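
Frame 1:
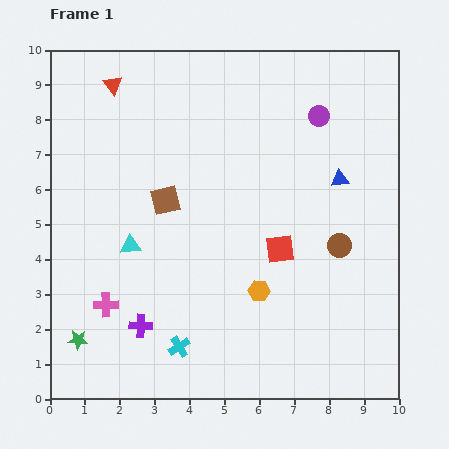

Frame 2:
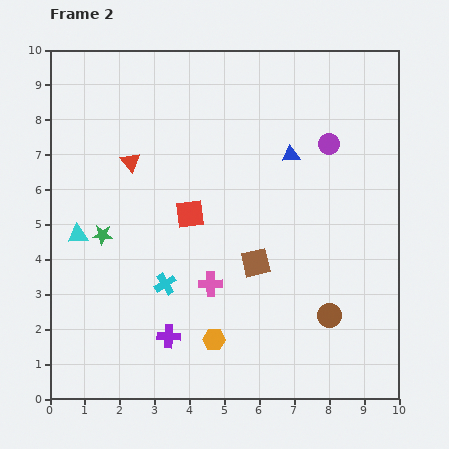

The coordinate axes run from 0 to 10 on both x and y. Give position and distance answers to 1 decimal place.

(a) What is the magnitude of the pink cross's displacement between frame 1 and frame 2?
3.1

The pink cross moved from (1.6, 2.7) to (4.6, 3.3), a distance of √(3.0² + 0.6²) ≈ 3.1.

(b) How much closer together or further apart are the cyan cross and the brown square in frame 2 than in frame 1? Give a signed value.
-1.5

Distance in frame 1: 4.2. Distance in frame 2: 2.7.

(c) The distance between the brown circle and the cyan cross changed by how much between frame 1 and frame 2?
-0.6

Distance in frame 1: 5.4. Distance in frame 2: 4.8.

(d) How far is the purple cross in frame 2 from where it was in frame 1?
0.9

The purple cross moved from (2.6, 2.1) to (3.4, 1.8), a distance of √(0.8² + 0.3²) ≈ 0.9.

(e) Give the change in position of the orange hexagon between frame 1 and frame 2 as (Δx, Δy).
(-1.3, -1.4)

The orange hexagon was at (6.0, 3.1) in frame 1 and (4.7, 1.7) in frame 2.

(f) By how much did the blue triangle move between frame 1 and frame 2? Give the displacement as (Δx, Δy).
(-1.4, 0.7)

The blue triangle was at (8.3, 6.3) in frame 1 and (6.9, 7.0) in frame 2.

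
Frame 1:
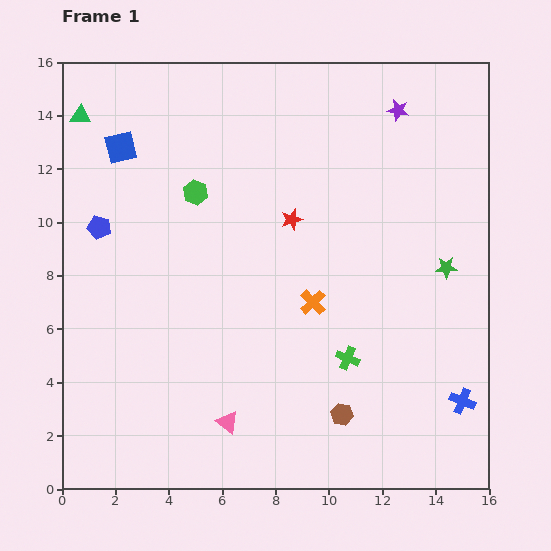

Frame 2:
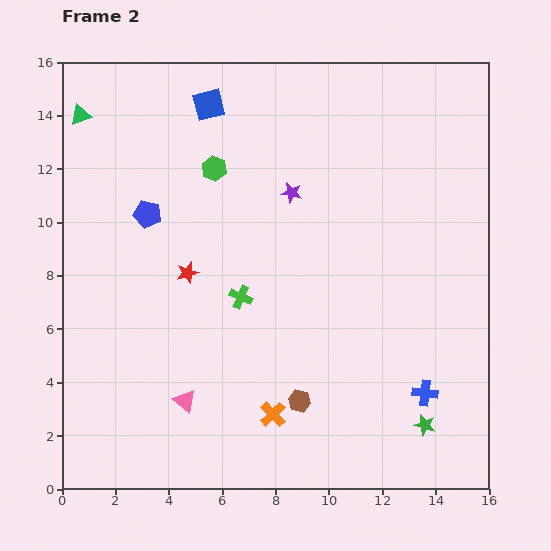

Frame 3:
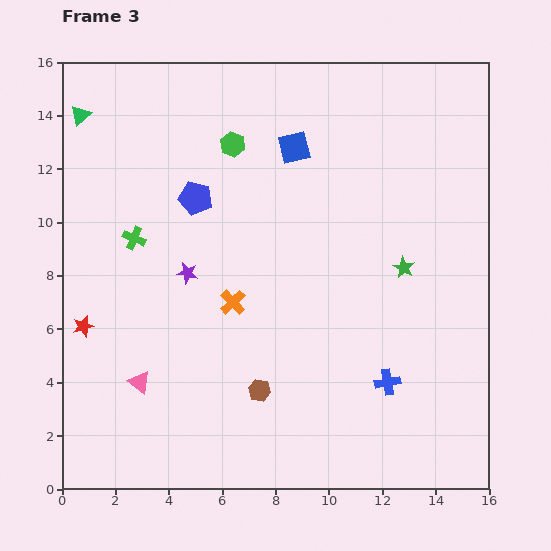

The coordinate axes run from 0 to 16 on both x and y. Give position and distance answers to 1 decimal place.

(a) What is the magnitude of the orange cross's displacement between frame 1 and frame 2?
4.5

The orange cross moved from (9.4, 7.0) to (7.9, 2.8), a distance of √(1.5² + 4.2²) ≈ 4.5.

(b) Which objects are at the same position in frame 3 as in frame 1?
the green triangle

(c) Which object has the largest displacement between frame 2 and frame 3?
the green star

(moved 6.0; next 4.9)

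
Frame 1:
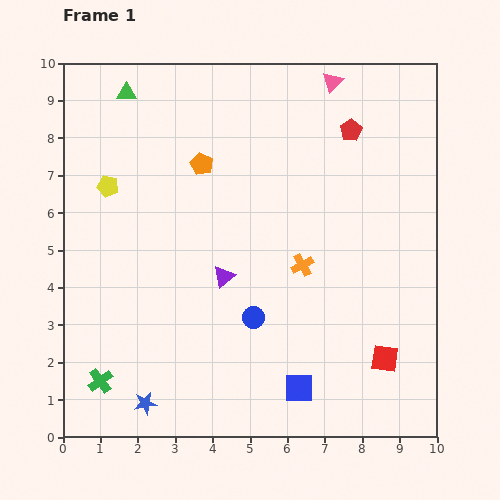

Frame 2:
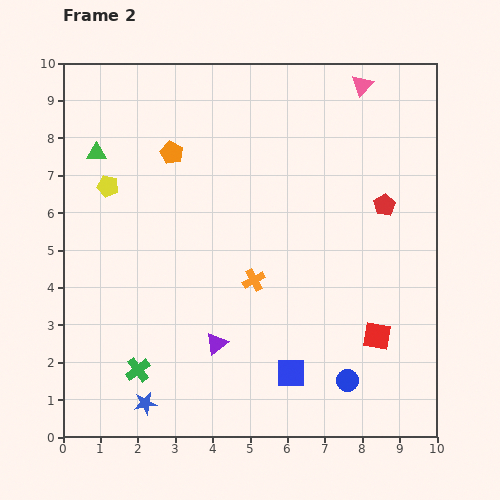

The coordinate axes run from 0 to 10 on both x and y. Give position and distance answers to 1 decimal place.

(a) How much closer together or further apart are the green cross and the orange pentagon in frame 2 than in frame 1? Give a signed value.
-0.5

Distance in frame 1: 6.4. Distance in frame 2: 5.9.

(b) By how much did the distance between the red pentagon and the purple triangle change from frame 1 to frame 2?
+0.6

Distance in frame 1: 5.2. Distance in frame 2: 5.8.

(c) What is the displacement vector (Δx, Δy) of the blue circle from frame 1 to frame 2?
(2.5, -1.7)

The blue circle was at (5.1, 3.2) in frame 1 and (7.6, 1.5) in frame 2.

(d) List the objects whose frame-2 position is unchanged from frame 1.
the yellow pentagon, the blue star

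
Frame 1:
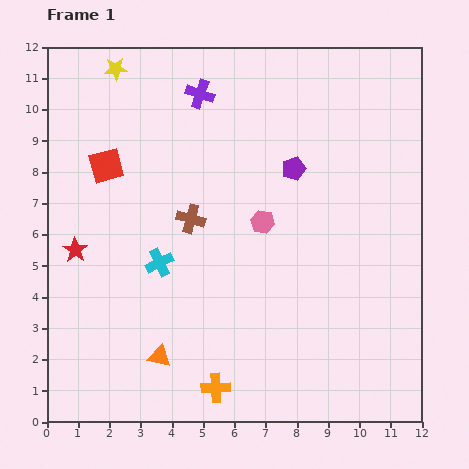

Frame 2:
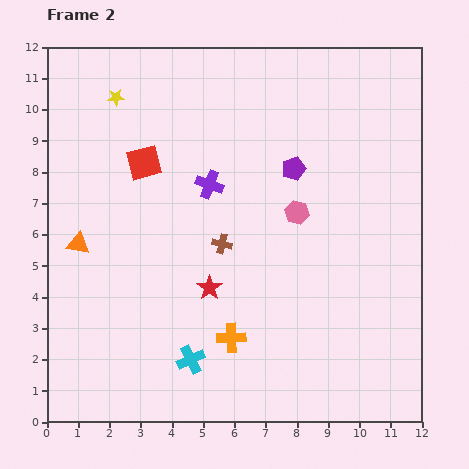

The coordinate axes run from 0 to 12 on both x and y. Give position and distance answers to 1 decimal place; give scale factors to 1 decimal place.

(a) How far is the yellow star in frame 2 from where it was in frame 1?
0.9

The yellow star moved from (2.2, 11.3) to (2.2, 10.4), a distance of √(0.0² + 0.9²) ≈ 0.9.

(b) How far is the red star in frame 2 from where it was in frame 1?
4.5

The red star moved from (0.9, 5.5) to (5.2, 4.3), a distance of √(4.3² + 1.2²) ≈ 4.5.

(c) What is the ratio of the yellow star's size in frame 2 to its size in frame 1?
0.7×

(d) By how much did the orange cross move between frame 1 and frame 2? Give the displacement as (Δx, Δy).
(0.5, 1.6)

The orange cross was at (5.4, 1.1) in frame 1 and (5.9, 2.7) in frame 2.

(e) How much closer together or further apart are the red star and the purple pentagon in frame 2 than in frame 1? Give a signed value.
-2.8

Distance in frame 1: 7.5. Distance in frame 2: 4.7.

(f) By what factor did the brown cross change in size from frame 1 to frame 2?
0.7×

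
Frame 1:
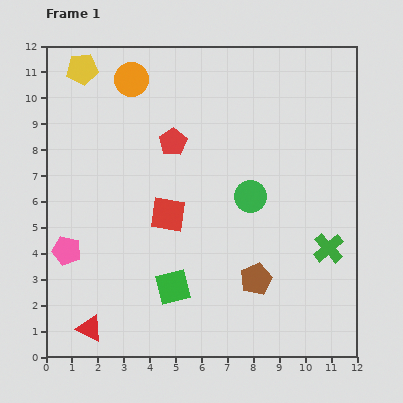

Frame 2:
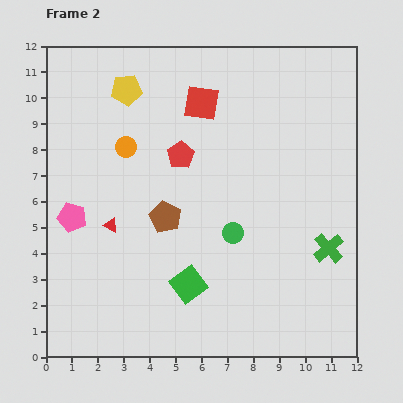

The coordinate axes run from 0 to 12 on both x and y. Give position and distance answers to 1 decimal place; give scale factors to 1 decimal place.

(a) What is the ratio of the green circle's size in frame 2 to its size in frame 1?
0.7×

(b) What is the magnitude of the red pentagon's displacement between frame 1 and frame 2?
0.6

The red pentagon moved from (4.9, 8.3) to (5.2, 7.8), a distance of √(0.3² + 0.5²) ≈ 0.6.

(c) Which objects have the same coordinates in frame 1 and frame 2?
the green cross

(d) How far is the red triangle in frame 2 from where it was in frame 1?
4.1

The red triangle moved from (1.7, 1.1) to (2.5, 5.1), a distance of √(0.8² + 4.0²) ≈ 4.1.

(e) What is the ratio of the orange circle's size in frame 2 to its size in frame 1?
0.6×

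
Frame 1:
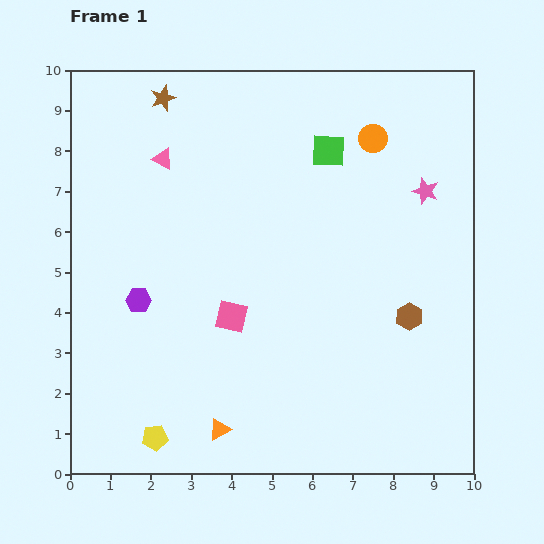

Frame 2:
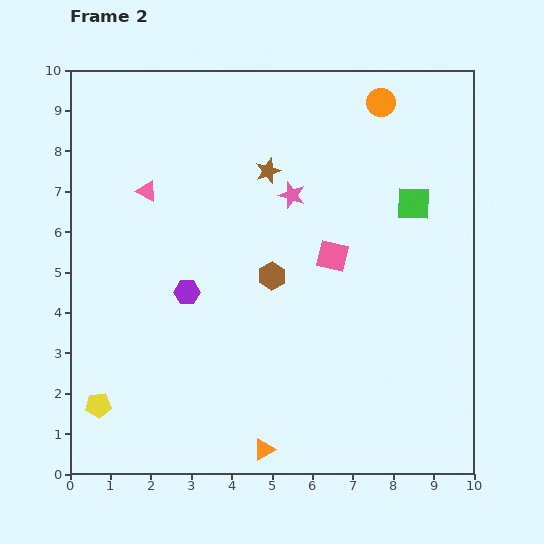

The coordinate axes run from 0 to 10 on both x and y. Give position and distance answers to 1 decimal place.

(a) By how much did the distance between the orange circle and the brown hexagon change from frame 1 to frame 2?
+0.6

Distance in frame 1: 4.5. Distance in frame 2: 5.1.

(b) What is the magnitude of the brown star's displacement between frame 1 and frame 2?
3.2

The brown star moved from (2.3, 9.3) to (4.9, 7.5), a distance of √(2.6² + 1.8²) ≈ 3.2.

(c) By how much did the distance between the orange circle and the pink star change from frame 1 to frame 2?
+1.4

Distance in frame 1: 1.8. Distance in frame 2: 3.2.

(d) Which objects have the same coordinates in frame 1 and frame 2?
none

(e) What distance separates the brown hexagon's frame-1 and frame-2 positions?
3.5

The brown hexagon moved from (8.4, 3.9) to (5.0, 4.9), a distance of √(3.4² + 1.0²) ≈ 3.5.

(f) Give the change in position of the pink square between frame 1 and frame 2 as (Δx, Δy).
(2.5, 1.5)

The pink square was at (4.0, 3.9) in frame 1 and (6.5, 5.4) in frame 2.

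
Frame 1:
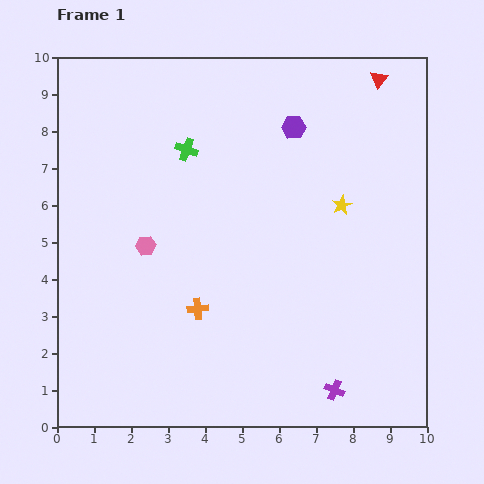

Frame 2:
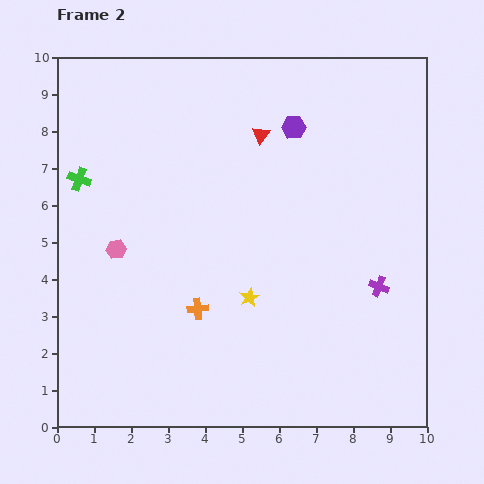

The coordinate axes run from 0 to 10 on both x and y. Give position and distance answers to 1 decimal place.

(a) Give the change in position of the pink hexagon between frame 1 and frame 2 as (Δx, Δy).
(-0.8, -0.1)

The pink hexagon was at (2.4, 4.9) in frame 1 and (1.6, 4.8) in frame 2.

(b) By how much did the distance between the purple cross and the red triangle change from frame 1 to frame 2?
-3.3

Distance in frame 1: 8.5. Distance in frame 2: 5.2.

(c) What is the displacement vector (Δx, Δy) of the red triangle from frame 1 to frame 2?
(-3.2, -1.5)

The red triangle was at (8.7, 9.4) in frame 1 and (5.5, 7.9) in frame 2.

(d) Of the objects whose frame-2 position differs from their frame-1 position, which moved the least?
the pink hexagon

(moved 0.8)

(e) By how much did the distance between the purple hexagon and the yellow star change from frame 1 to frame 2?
+2.3

Distance in frame 1: 2.5. Distance in frame 2: 4.8.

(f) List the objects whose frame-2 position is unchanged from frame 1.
the purple hexagon, the orange cross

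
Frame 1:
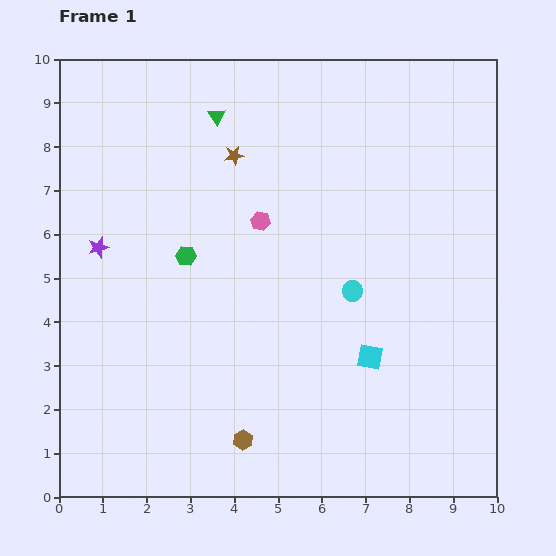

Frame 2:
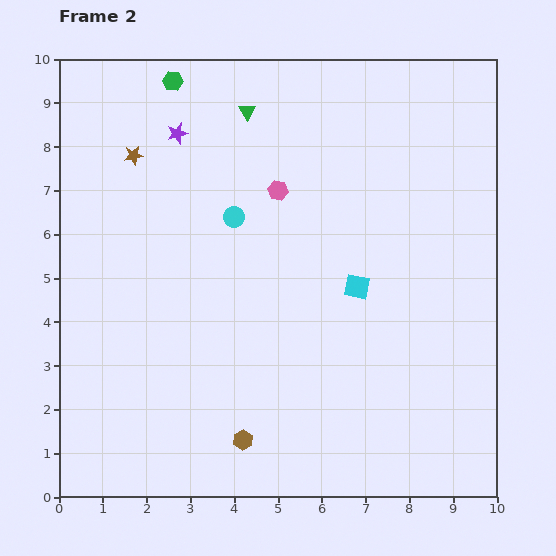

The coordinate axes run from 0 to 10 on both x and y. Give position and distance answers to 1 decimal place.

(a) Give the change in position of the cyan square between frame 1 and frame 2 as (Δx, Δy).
(-0.3, 1.6)

The cyan square was at (7.1, 3.2) in frame 1 and (6.8, 4.8) in frame 2.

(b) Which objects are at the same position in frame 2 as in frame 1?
the brown hexagon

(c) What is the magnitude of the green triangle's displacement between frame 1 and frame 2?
0.7

The green triangle moved from (3.6, 8.7) to (4.3, 8.8), a distance of √(0.7² + 0.1²) ≈ 0.7.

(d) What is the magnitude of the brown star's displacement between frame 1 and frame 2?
2.3

The brown star moved from (4.0, 7.8) to (1.7, 7.8), a distance of √(2.3² + 0.0²) ≈ 2.3.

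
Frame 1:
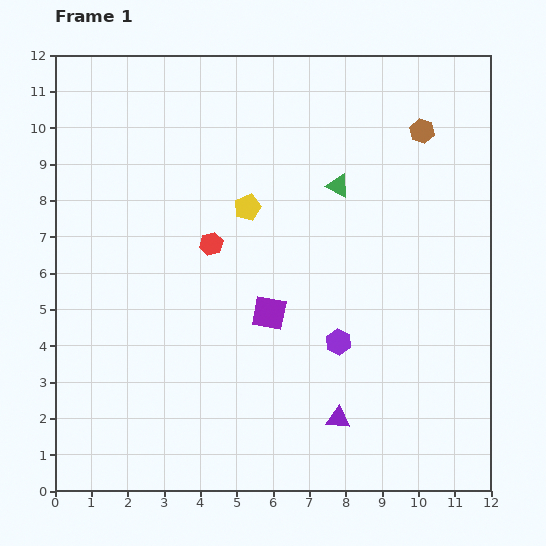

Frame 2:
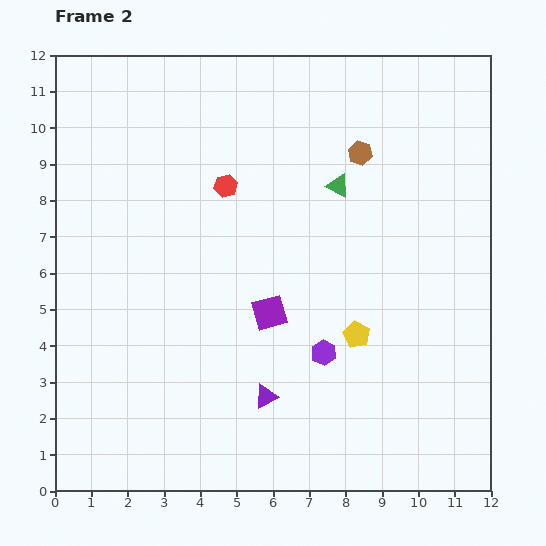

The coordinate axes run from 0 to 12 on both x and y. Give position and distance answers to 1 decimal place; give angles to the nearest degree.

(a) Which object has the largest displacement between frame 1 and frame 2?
the yellow pentagon

(moved 4.6; next 2.1)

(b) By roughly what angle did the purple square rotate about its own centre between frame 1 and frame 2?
26° counter-clockwise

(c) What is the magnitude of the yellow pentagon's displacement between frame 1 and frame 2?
4.6

The yellow pentagon moved from (5.3, 7.8) to (8.3, 4.3), a distance of √(3.0² + 3.5²) ≈ 4.6.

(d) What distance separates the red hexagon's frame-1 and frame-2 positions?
1.6

The red hexagon moved from (4.3, 6.8) to (4.7, 8.4), a distance of √(0.4² + 1.6²) ≈ 1.6.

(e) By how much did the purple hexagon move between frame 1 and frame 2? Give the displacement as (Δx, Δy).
(-0.4, -0.3)

The purple hexagon was at (7.8, 4.1) in frame 1 and (7.4, 3.8) in frame 2.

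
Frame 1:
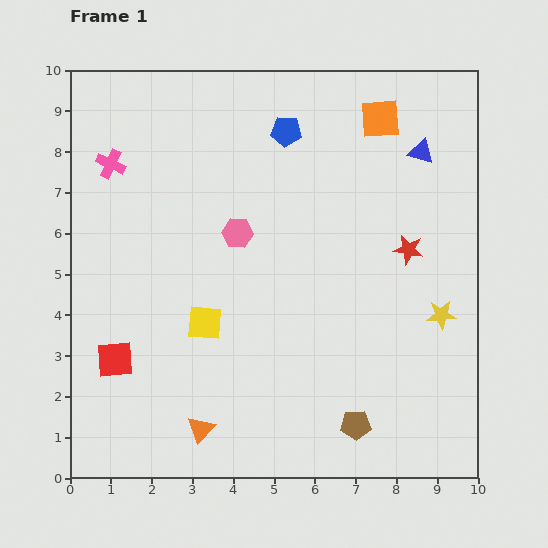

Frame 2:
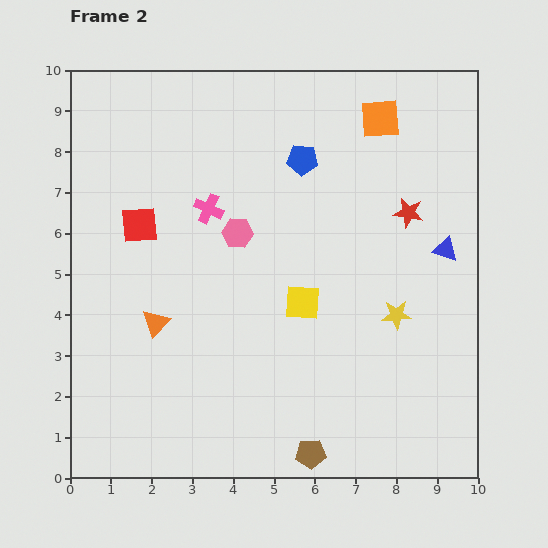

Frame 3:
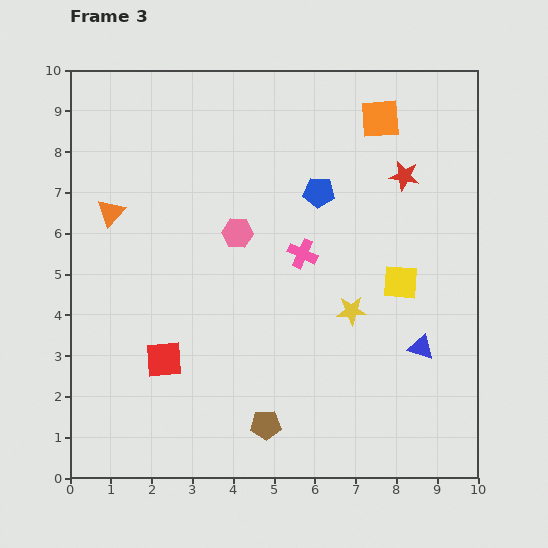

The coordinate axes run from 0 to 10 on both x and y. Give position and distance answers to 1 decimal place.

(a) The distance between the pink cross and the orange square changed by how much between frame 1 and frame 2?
-2.0

Distance in frame 1: 6.7. Distance in frame 2: 4.7.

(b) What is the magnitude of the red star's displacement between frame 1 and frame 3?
1.8

The red star moved from (8.3, 5.6) to (8.2, 7.4), a distance of √(0.1² + 1.8²) ≈ 1.8.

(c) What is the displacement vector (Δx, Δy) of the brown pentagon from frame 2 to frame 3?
(-1.1, 0.7)

The brown pentagon was at (5.9, 0.6) in frame 2 and (4.8, 1.3) in frame 3.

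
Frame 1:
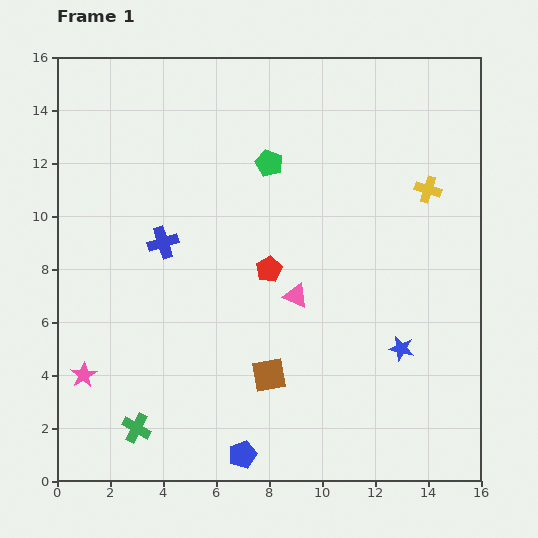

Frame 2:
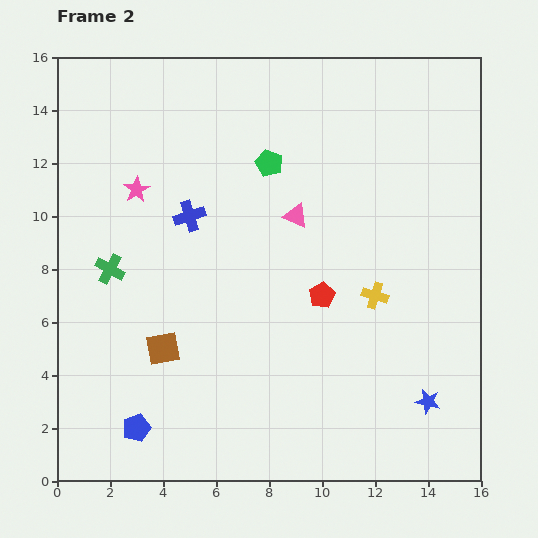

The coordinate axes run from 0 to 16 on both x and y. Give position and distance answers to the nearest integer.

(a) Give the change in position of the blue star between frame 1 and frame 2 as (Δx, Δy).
(1, -2)

The blue star was at (13, 5) in frame 1 and (14, 3) in frame 2.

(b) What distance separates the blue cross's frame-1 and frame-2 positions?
1

The blue cross moved from (4, 9) to (5, 10), a distance of √(1² + 1²) ≈ 1.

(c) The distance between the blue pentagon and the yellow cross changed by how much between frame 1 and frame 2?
-2

Distance in frame 1: 12. Distance in frame 2: 10.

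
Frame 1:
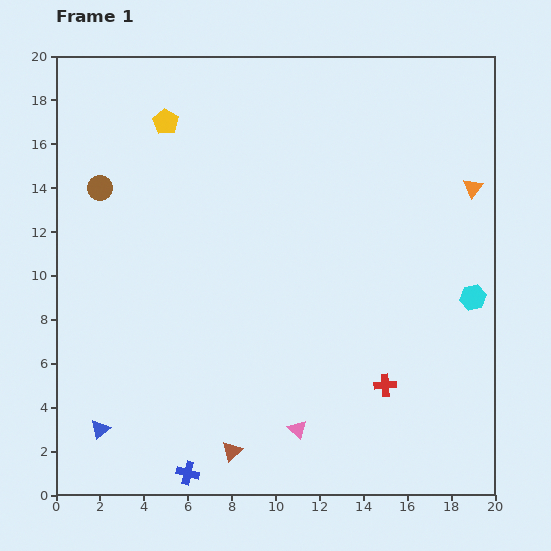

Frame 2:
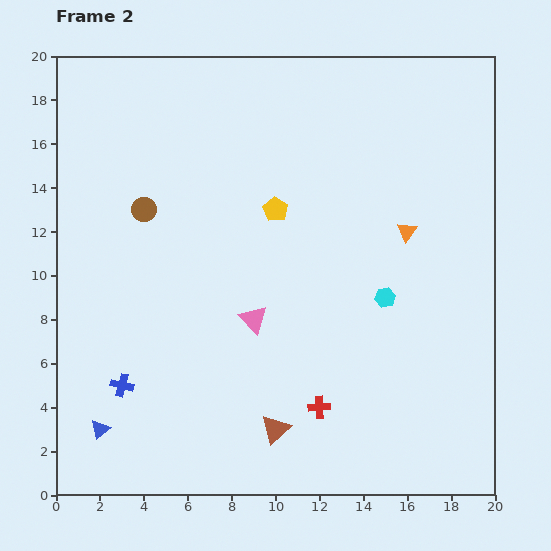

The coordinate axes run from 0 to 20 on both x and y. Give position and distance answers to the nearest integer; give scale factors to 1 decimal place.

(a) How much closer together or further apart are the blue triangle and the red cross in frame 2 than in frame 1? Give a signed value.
-3

Distance in frame 1: 13. Distance in frame 2: 10.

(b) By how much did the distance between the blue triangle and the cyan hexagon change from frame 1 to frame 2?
-4

Distance in frame 1: 18. Distance in frame 2: 14.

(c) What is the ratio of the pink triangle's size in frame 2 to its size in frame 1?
1.5×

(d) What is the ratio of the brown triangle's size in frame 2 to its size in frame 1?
1.5×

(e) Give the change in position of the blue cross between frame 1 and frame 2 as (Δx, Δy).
(-3, 4)

The blue cross was at (6, 1) in frame 1 and (3, 5) in frame 2.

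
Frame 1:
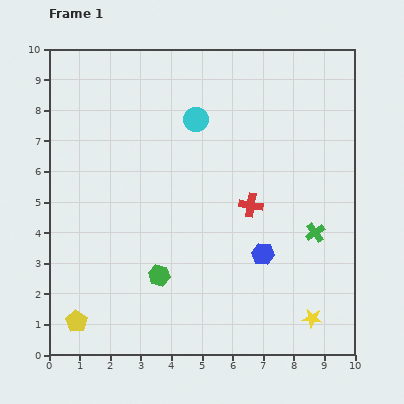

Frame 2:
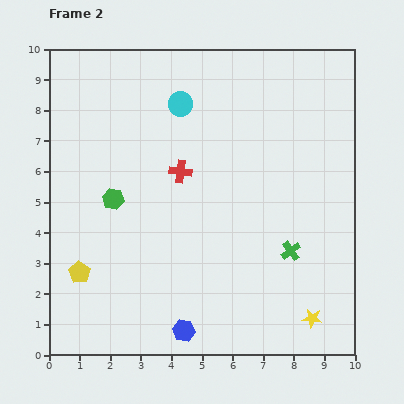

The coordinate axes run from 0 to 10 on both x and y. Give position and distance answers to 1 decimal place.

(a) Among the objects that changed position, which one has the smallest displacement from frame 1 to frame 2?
the cyan circle

(moved 0.7)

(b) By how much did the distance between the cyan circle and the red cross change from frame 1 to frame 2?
-1.1

Distance in frame 1: 3.3. Distance in frame 2: 2.2.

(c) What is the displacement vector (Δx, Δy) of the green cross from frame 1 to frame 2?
(-0.8, -0.6)

The green cross was at (8.7, 4.0) in frame 1 and (7.9, 3.4) in frame 2.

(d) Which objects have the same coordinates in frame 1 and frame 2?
the yellow star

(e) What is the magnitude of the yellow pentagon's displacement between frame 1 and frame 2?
1.6

The yellow pentagon moved from (0.9, 1.1) to (1.0, 2.7), a distance of √(0.1² + 1.6²) ≈ 1.6.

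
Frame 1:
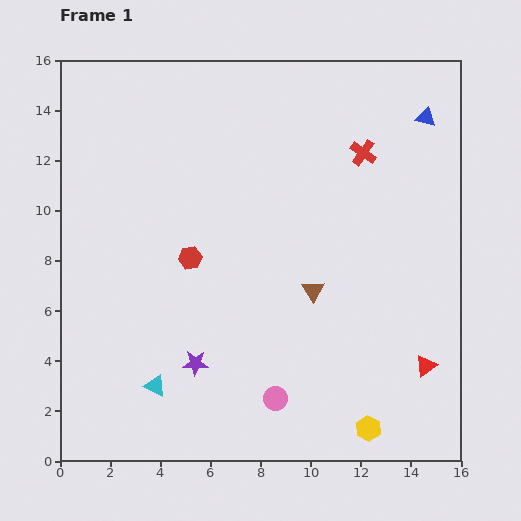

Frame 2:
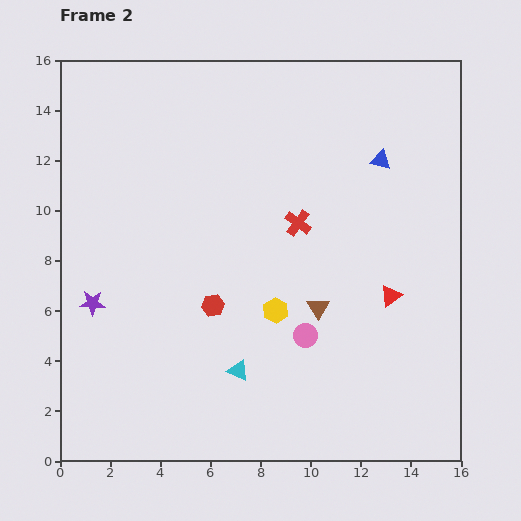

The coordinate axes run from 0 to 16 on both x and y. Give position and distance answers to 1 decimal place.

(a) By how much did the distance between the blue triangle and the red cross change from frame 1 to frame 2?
+1.2

Distance in frame 1: 2.9. Distance in frame 2: 4.1.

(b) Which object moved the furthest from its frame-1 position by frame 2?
the yellow hexagon

(moved 6.0; next 4.8)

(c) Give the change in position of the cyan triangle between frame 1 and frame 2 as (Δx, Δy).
(3.3, 0.6)

The cyan triangle was at (3.8, 3.0) in frame 1 and (7.1, 3.6) in frame 2.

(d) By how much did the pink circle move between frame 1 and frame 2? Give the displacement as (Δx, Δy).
(1.2, 2.5)

The pink circle was at (8.6, 2.5) in frame 1 and (9.8, 5.0) in frame 2.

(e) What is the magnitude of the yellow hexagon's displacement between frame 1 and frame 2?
6.0

The yellow hexagon moved from (12.3, 1.3) to (8.6, 6.0), a distance of √(3.7² + 4.7²) ≈ 6.0.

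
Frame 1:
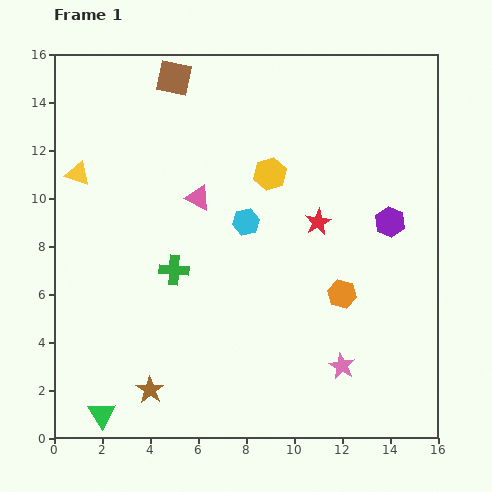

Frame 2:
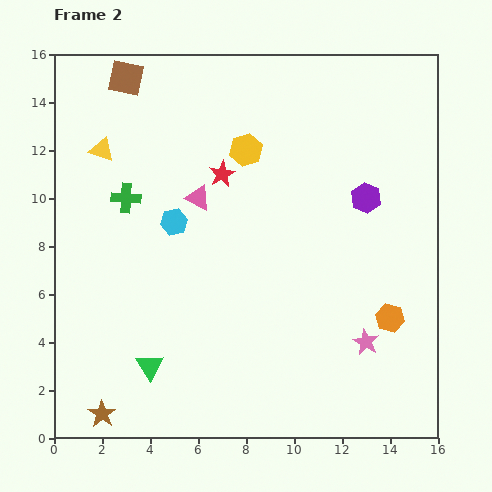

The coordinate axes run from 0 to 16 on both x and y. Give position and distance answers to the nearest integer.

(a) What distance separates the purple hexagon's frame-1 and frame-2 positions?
1

The purple hexagon moved from (14, 9) to (13, 10), a distance of √(1² + 1²) ≈ 1.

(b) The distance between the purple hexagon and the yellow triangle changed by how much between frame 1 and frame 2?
-2

Distance in frame 1: 13. Distance in frame 2: 11.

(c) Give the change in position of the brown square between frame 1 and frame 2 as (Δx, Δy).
(-2, 0)

The brown square was at (5, 15) in frame 1 and (3, 15) in frame 2.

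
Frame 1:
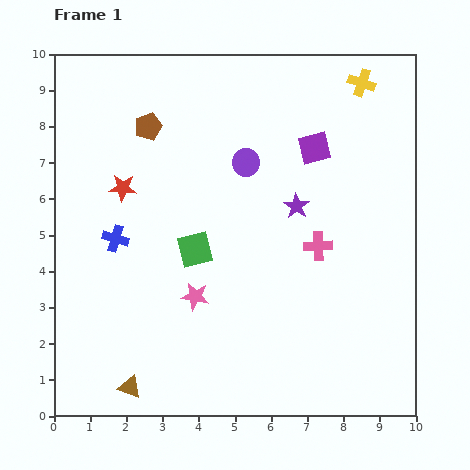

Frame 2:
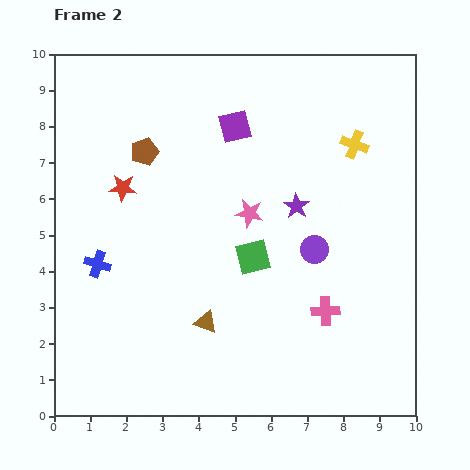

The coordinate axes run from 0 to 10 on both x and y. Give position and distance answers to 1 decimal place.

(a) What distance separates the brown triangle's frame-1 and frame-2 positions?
2.8

The brown triangle moved from (2.1, 0.8) to (4.2, 2.6), a distance of √(2.1² + 1.8²) ≈ 2.8.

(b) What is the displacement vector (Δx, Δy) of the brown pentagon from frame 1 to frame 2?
(-0.1, -0.7)

The brown pentagon was at (2.6, 8.0) in frame 1 and (2.5, 7.3) in frame 2.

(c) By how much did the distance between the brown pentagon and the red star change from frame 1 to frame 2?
-0.6

Distance in frame 1: 1.8. Distance in frame 2: 1.2.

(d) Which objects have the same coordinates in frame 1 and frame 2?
the red star, the purple star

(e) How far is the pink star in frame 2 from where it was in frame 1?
2.7

The pink star moved from (3.9, 3.3) to (5.4, 5.6), a distance of √(1.5² + 2.3²) ≈ 2.7.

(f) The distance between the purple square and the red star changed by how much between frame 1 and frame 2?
-1.9

Distance in frame 1: 5.4. Distance in frame 2: 3.5.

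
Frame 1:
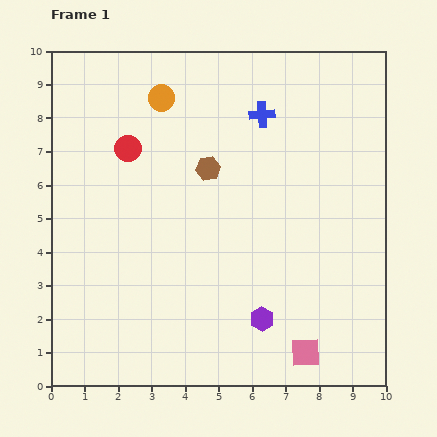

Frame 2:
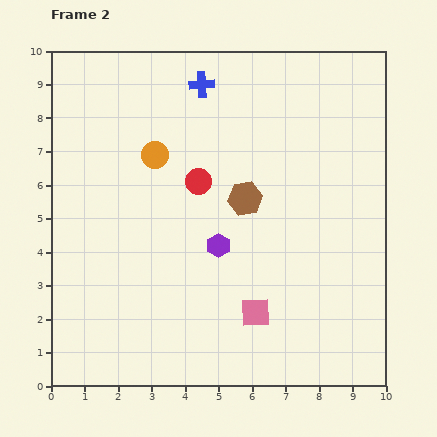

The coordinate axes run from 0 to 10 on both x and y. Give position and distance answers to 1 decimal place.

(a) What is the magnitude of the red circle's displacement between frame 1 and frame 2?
2.3

The red circle moved from (2.3, 7.1) to (4.4, 6.1), a distance of √(2.1² + 1.0²) ≈ 2.3.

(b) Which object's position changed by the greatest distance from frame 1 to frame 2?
the purple hexagon

(moved 2.6; next 2.3)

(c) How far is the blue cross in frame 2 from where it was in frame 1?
2.0

The blue cross moved from (6.3, 8.1) to (4.5, 9.0), a distance of √(1.8² + 0.9²) ≈ 2.0.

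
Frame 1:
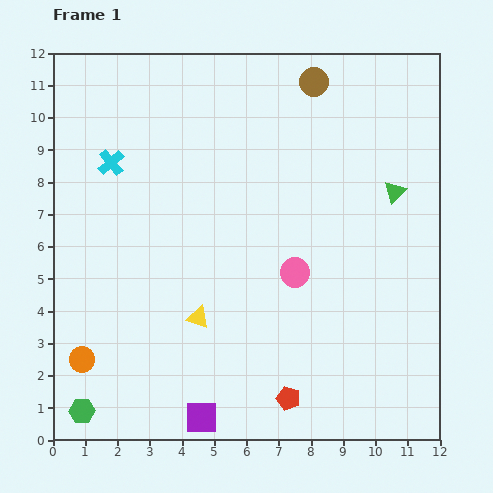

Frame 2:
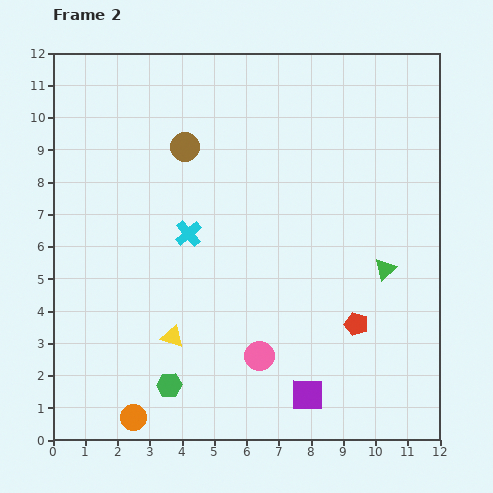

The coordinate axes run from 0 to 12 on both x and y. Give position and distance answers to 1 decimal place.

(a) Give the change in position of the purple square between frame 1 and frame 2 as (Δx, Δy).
(3.3, 0.7)

The purple square was at (4.6, 0.7) in frame 1 and (7.9, 1.4) in frame 2.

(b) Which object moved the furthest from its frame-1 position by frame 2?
the brown circle

(moved 4.5; next 3.4)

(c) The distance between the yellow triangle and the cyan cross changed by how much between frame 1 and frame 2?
-2.3

Distance in frame 1: 5.5. Distance in frame 2: 3.2.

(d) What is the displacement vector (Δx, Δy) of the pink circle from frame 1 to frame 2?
(-1.1, -2.6)

The pink circle was at (7.5, 5.2) in frame 1 and (6.4, 2.6) in frame 2.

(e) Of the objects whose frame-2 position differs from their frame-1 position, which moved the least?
the yellow triangle

(moved 1.0)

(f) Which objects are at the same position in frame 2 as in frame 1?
none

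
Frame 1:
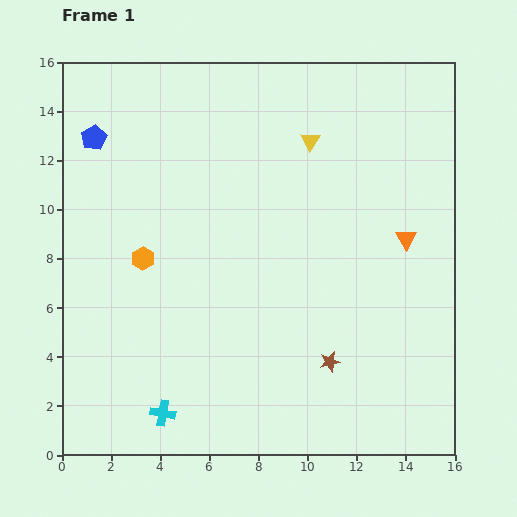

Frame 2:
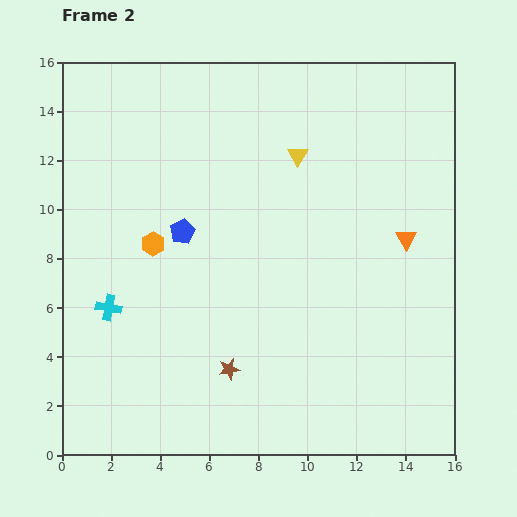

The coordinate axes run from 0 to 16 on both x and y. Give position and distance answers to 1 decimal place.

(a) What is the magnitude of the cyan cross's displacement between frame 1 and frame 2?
4.8

The cyan cross moved from (4.1, 1.7) to (1.9, 6.0), a distance of √(2.2² + 4.3²) ≈ 4.8.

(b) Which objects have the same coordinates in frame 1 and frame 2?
the orange triangle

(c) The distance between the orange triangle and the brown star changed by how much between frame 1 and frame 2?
+3.0

Distance in frame 1: 5.9. Distance in frame 2: 8.9.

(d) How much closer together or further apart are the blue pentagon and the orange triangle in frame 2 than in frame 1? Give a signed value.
-4.2

Distance in frame 1: 13.3. Distance in frame 2: 9.1.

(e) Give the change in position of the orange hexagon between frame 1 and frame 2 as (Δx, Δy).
(0.4, 0.6)

The orange hexagon was at (3.3, 8.0) in frame 1 and (3.7, 8.6) in frame 2.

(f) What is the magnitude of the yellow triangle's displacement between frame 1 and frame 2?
0.8

The yellow triangle moved from (10.1, 12.8) to (9.6, 12.2), a distance of √(0.5² + 0.6²) ≈ 0.8.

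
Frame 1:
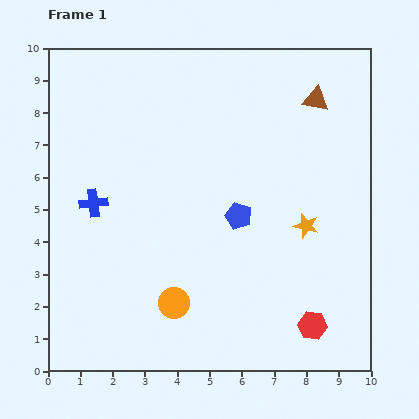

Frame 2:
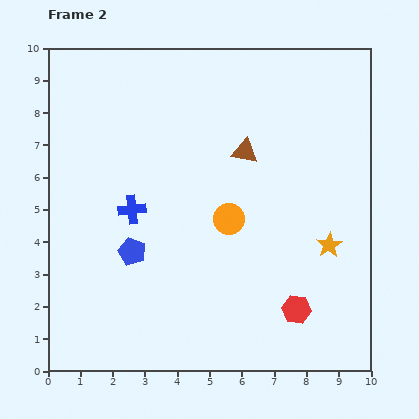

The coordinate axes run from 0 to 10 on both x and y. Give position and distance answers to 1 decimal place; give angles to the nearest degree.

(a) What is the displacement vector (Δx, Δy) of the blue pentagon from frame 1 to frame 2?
(-3.3, -1.1)

The blue pentagon was at (5.9, 4.8) in frame 1 and (2.6, 3.7) in frame 2.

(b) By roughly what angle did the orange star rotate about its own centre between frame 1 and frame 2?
26° clockwise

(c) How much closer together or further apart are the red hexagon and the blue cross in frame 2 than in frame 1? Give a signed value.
-1.8

Distance in frame 1: 7.8. Distance in frame 2: 6.0.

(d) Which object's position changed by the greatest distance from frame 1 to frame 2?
the blue pentagon

(moved 3.5; next 3.1)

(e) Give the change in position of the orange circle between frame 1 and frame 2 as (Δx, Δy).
(1.7, 2.6)

The orange circle was at (3.9, 2.1) in frame 1 and (5.6, 4.7) in frame 2.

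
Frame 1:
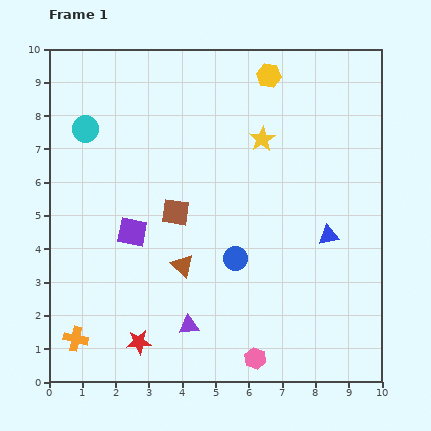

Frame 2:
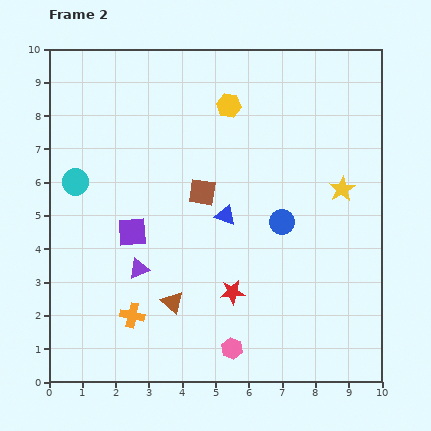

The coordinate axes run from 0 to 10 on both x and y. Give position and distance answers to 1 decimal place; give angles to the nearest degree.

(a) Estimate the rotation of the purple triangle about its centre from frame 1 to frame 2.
18° counter-clockwise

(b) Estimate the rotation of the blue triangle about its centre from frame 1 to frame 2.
30° clockwise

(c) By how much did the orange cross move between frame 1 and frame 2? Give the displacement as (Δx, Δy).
(1.7, 0.7)

The orange cross was at (0.8, 1.3) in frame 1 and (2.5, 2.0) in frame 2.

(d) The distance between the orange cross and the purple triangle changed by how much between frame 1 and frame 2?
-2.0

Distance in frame 1: 3.4. Distance in frame 2: 1.4.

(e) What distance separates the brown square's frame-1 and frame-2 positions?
1.0

The brown square moved from (3.8, 5.1) to (4.6, 5.7), a distance of √(0.8² + 0.6²) ≈ 1.0.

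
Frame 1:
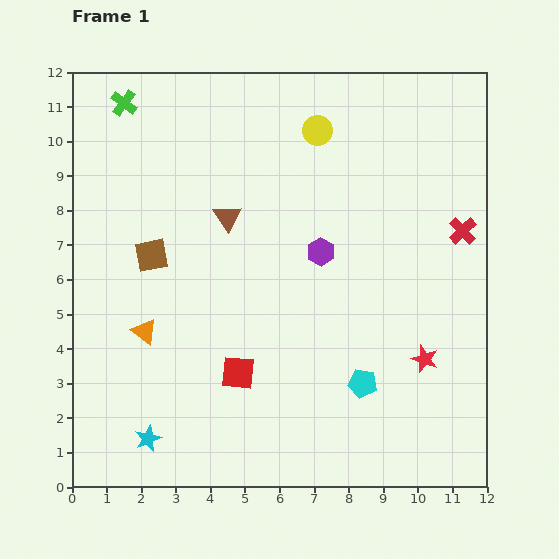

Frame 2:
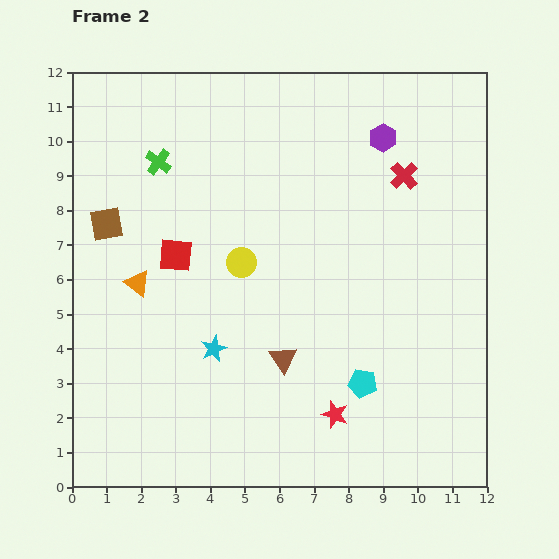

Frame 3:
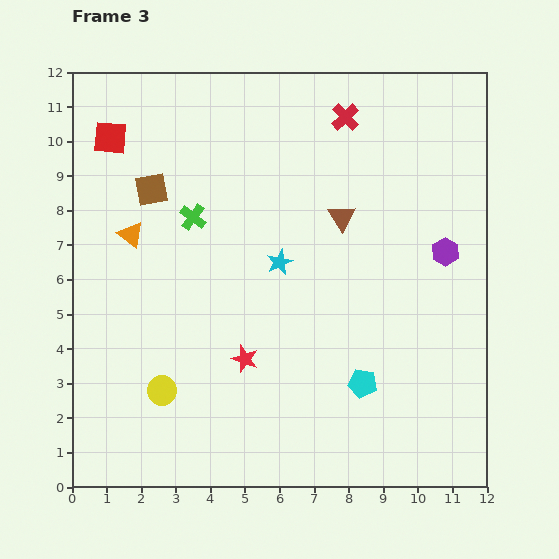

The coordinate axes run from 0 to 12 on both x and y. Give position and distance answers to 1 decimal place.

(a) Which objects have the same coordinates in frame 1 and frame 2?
the cyan pentagon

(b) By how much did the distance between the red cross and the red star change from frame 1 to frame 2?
+3.3

Distance in frame 1: 3.9. Distance in frame 2: 7.2.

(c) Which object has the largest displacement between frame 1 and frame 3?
the yellow circle

(moved 8.7; next 7.7)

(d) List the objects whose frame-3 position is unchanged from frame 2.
the cyan pentagon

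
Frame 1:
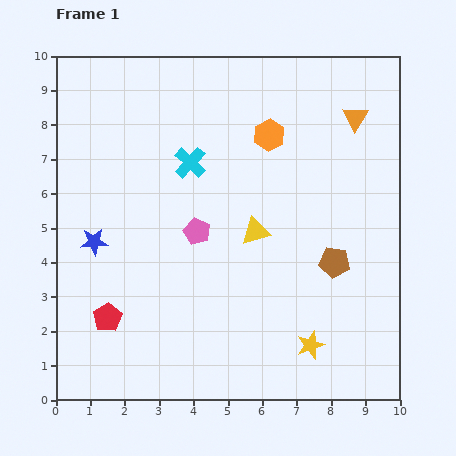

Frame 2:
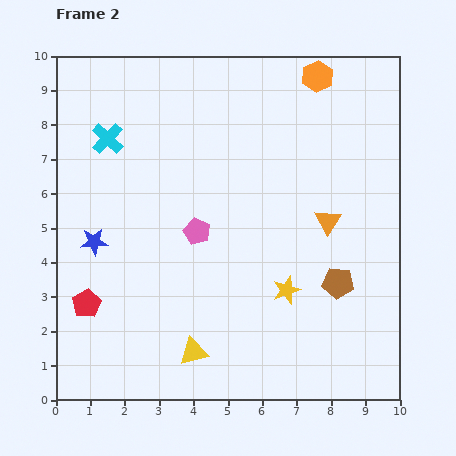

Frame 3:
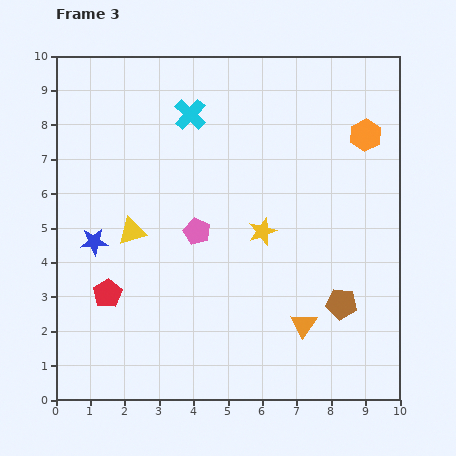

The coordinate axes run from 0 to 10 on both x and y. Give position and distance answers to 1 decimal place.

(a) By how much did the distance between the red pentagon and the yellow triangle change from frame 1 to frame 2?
-1.6

Distance in frame 1: 5.0. Distance in frame 2: 3.4.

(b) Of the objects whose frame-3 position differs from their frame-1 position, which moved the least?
the red pentagon

(moved 0.7)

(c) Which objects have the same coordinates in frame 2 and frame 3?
the pink pentagon, the blue star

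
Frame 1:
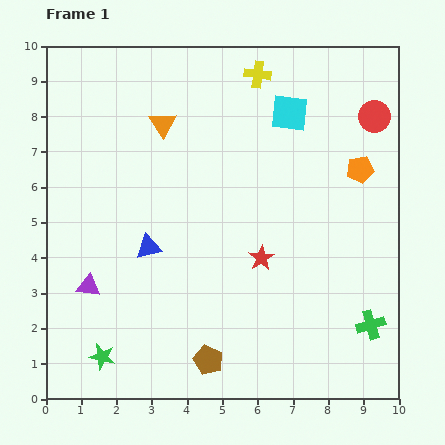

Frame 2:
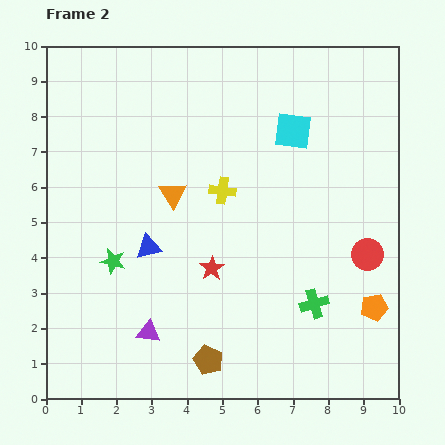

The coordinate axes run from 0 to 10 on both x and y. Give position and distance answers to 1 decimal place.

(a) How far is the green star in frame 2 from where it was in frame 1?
2.7

The green star moved from (1.6, 1.2) to (1.9, 3.9), a distance of √(0.3² + 2.7²) ≈ 2.7.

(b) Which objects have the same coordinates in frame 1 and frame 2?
the blue triangle, the brown pentagon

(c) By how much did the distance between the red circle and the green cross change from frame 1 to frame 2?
-3.8

Distance in frame 1: 5.9. Distance in frame 2: 2.1.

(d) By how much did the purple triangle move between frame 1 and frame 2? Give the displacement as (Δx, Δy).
(1.7, -1.3)

The purple triangle was at (1.2, 3.2) in frame 1 and (2.9, 1.9) in frame 2.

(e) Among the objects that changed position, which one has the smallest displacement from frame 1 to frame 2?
the cyan square

(moved 0.5)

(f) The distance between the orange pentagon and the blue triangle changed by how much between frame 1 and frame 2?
+0.2

Distance in frame 1: 6.4. Distance in frame 2: 6.6.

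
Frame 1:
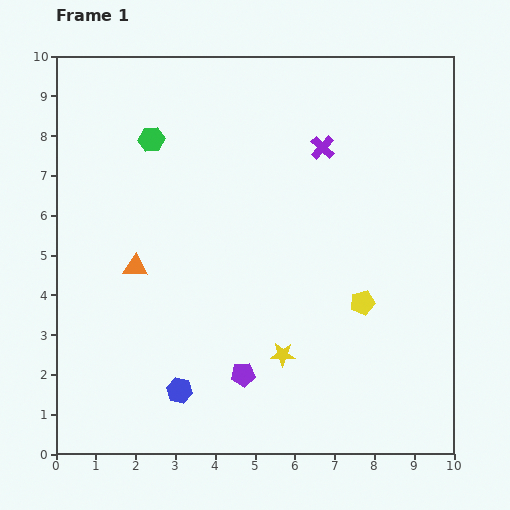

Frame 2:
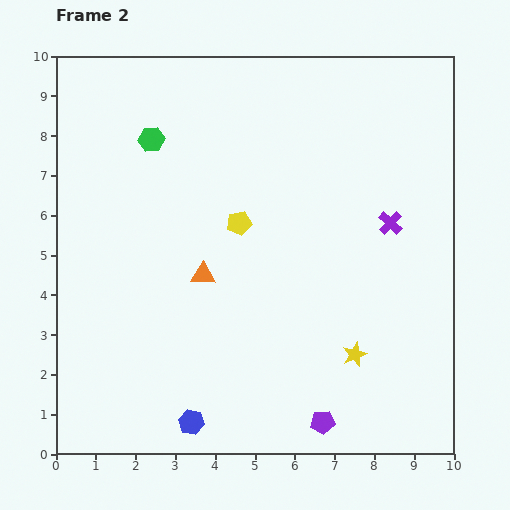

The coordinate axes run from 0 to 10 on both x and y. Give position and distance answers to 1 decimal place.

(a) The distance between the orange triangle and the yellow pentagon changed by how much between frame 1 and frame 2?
-4.2

Distance in frame 1: 5.8. Distance in frame 2: 1.6.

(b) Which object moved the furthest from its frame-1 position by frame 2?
the yellow pentagon

(moved 3.7; next 2.5)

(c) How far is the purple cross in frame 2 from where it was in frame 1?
2.5

The purple cross moved from (6.7, 7.7) to (8.4, 5.8), a distance of √(1.7² + 1.9²) ≈ 2.5.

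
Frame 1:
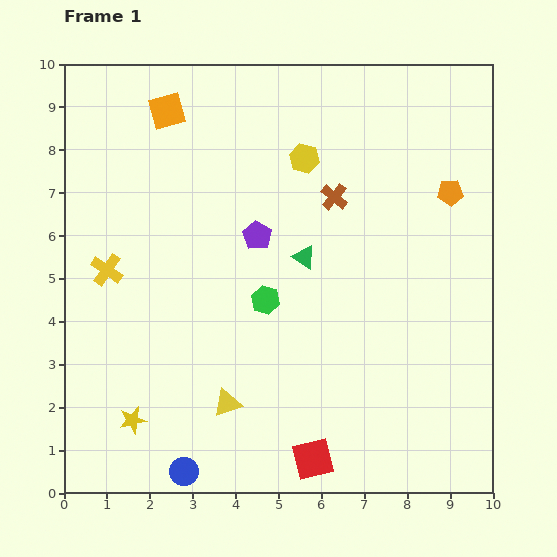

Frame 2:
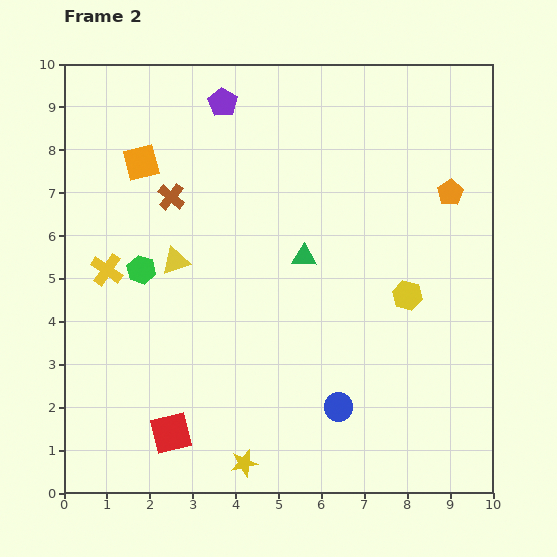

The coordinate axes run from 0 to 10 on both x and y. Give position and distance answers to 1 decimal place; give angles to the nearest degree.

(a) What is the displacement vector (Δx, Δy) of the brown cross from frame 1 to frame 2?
(-3.8, 0.0)

The brown cross was at (6.3, 6.9) in frame 1 and (2.5, 6.9) in frame 2.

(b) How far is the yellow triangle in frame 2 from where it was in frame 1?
3.5

The yellow triangle moved from (3.8, 2.1) to (2.6, 5.4), a distance of √(1.2² + 3.3²) ≈ 3.5.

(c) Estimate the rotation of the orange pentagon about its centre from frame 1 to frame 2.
28° counter-clockwise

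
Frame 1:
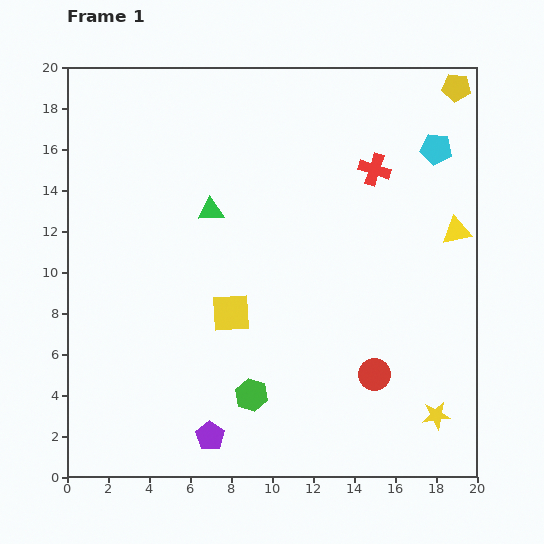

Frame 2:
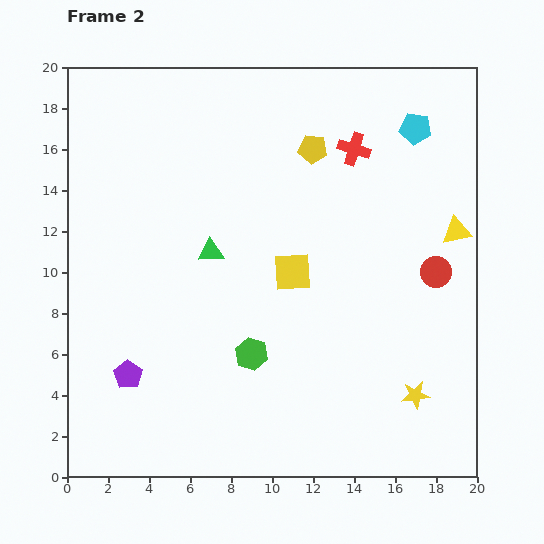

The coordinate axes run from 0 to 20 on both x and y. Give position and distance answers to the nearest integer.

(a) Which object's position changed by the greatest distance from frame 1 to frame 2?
the yellow pentagon

(moved 8; next 6)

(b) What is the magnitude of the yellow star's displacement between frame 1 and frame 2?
1

The yellow star moved from (18, 3) to (17, 4), a distance of √(1² + 1²) ≈ 1.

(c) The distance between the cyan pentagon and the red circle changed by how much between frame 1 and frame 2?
-4

Distance in frame 1: 11. Distance in frame 2: 7.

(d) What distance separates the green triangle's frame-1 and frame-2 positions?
2

The green triangle moved from (7, 13) to (7, 11), a distance of √(0² + 2²) ≈ 2.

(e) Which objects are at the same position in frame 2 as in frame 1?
the yellow triangle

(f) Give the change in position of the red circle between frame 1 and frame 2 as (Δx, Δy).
(3, 5)

The red circle was at (15, 5) in frame 1 and (18, 10) in frame 2.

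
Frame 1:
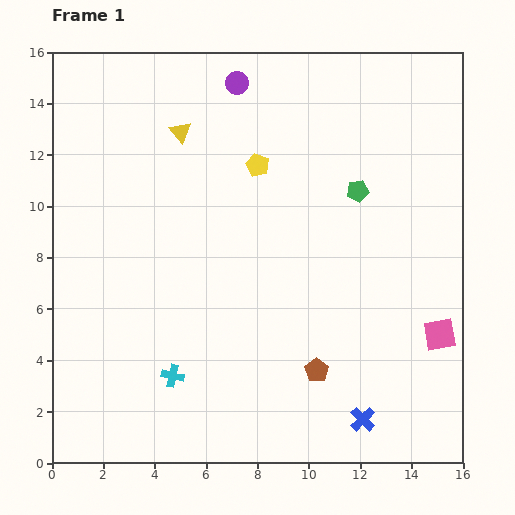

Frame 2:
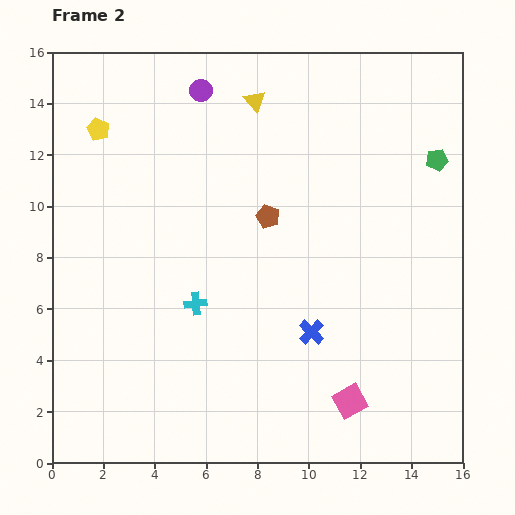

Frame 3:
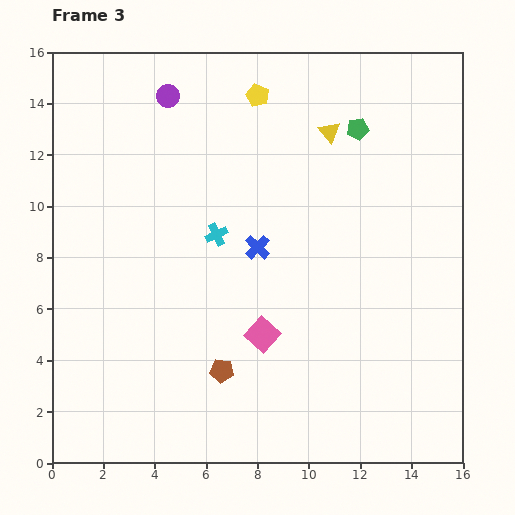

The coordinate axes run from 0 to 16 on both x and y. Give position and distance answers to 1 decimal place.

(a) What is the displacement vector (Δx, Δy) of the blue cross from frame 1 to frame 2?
(-2.0, 3.4)

The blue cross was at (12.1, 1.7) in frame 1 and (10.1, 5.1) in frame 2.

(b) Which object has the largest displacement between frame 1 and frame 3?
the blue cross

(moved 7.9; next 6.9)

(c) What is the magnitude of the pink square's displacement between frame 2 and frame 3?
4.3

The pink square moved from (11.6, 2.4) to (8.2, 5.0), a distance of √(3.4² + 2.6²) ≈ 4.3.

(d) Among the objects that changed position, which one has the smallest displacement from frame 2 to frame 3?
the purple circle

(moved 1.3)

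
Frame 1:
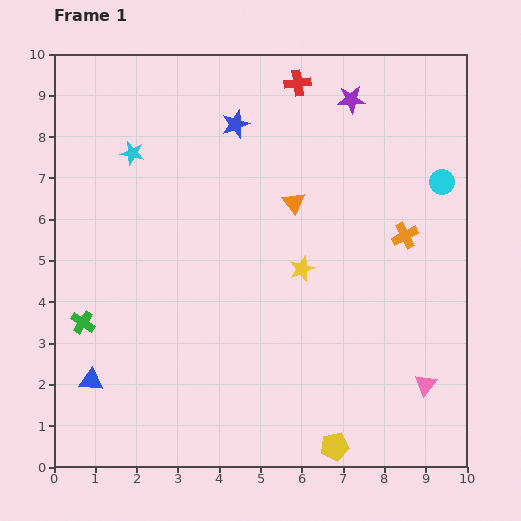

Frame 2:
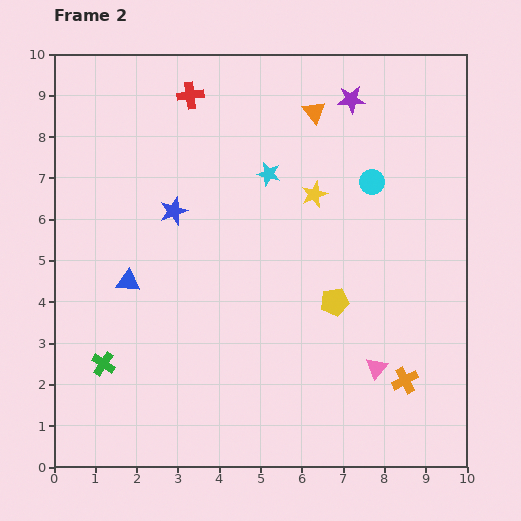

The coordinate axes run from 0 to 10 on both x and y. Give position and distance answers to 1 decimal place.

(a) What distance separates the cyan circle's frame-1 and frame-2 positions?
1.7

The cyan circle moved from (9.4, 6.9) to (7.7, 6.9), a distance of √(1.7² + 0.0²) ≈ 1.7.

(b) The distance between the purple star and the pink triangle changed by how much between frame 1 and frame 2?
-0.6

Distance in frame 1: 7.1. Distance in frame 2: 6.5.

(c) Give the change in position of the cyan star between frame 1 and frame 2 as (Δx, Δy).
(3.3, -0.5)

The cyan star was at (1.9, 7.6) in frame 1 and (5.2, 7.1) in frame 2.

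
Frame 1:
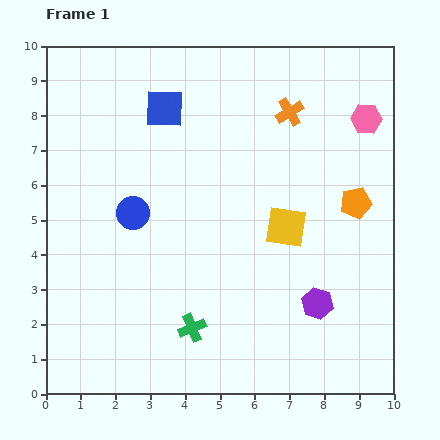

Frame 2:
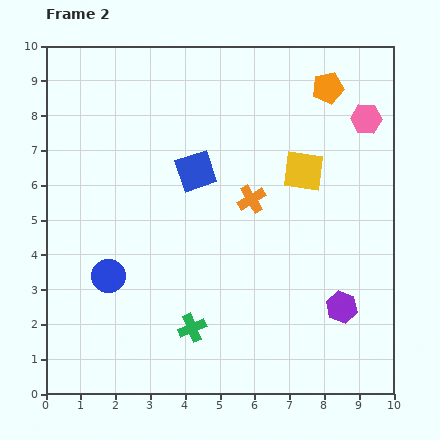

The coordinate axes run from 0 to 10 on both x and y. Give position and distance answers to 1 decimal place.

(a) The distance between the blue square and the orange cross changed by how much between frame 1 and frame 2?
-1.8

Distance in frame 1: 3.6. Distance in frame 2: 1.8.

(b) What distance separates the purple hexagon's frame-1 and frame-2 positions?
0.7

The purple hexagon moved from (7.8, 2.6) to (8.5, 2.5), a distance of √(0.7² + 0.1²) ≈ 0.7.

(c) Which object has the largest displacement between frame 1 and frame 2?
the orange pentagon

(moved 3.4; next 2.7)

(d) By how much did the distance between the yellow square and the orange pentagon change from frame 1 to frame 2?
+0.4

Distance in frame 1: 2.1. Distance in frame 2: 2.5.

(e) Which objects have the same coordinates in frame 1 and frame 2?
the pink hexagon, the green cross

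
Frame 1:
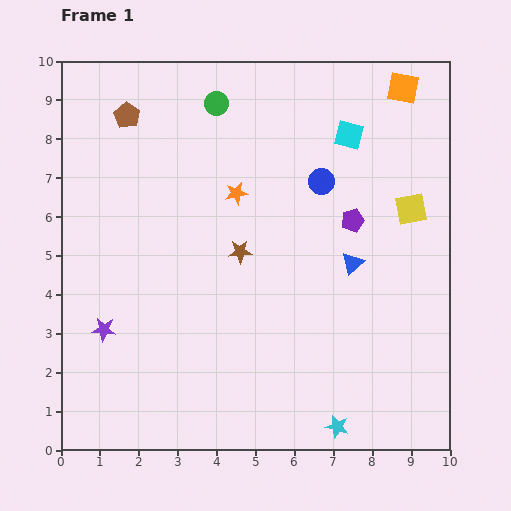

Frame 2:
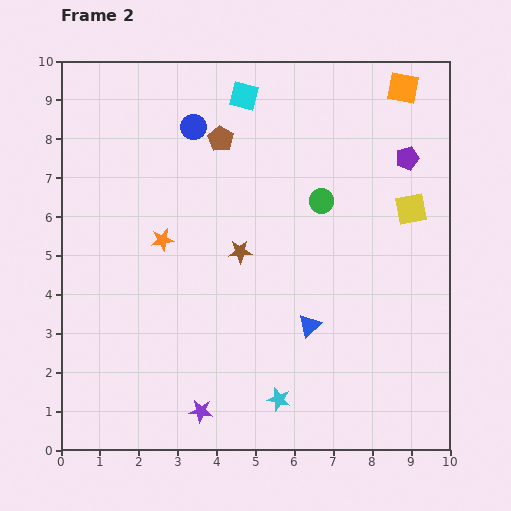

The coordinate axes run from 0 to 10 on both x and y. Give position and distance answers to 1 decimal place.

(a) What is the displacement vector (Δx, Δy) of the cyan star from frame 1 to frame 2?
(-1.5, 0.7)

The cyan star was at (7.1, 0.6) in frame 1 and (5.6, 1.3) in frame 2.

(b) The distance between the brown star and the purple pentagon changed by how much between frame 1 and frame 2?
+1.9

Distance in frame 1: 3.0. Distance in frame 2: 4.9.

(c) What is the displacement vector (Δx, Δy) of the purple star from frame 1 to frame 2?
(2.5, -2.1)

The purple star was at (1.1, 3.1) in frame 1 and (3.6, 1.0) in frame 2.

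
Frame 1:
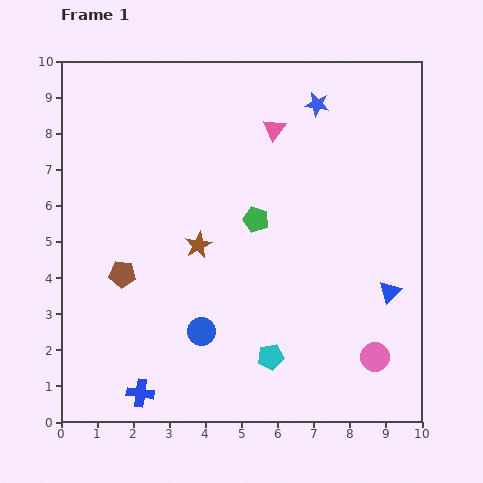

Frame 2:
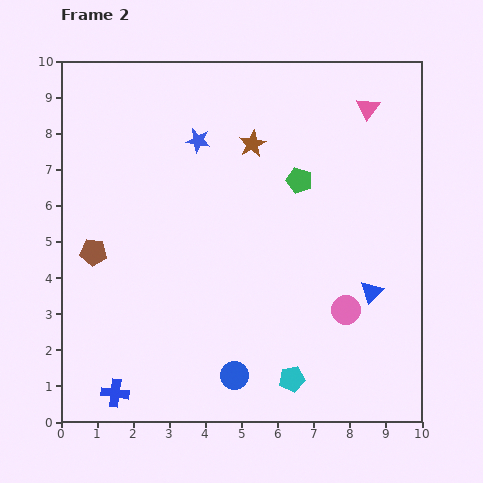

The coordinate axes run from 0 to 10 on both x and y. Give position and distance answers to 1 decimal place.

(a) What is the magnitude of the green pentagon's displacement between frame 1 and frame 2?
1.6

The green pentagon moved from (5.4, 5.6) to (6.6, 6.7), a distance of √(1.2² + 1.1²) ≈ 1.6.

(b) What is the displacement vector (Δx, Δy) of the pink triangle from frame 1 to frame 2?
(2.6, 0.6)

The pink triangle was at (5.9, 8.1) in frame 1 and (8.5, 8.7) in frame 2.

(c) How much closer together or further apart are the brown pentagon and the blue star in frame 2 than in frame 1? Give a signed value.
-3.0

Distance in frame 1: 7.2. Distance in frame 2: 4.2.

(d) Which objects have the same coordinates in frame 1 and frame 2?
none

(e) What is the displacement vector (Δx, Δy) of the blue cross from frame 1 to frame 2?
(-0.7, 0.0)

The blue cross was at (2.2, 0.8) in frame 1 and (1.5, 0.8) in frame 2.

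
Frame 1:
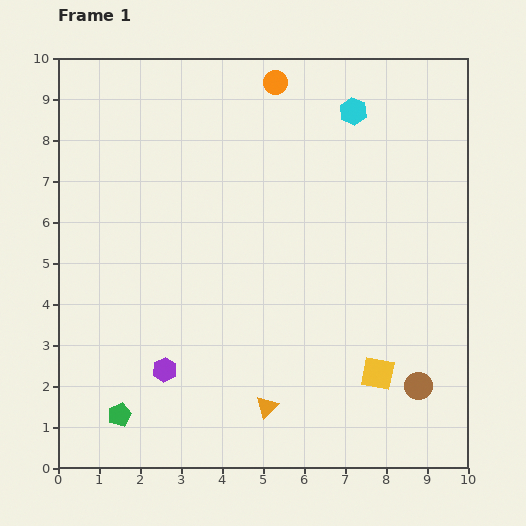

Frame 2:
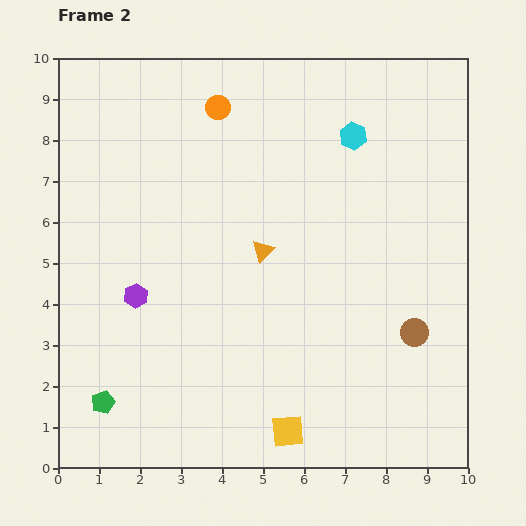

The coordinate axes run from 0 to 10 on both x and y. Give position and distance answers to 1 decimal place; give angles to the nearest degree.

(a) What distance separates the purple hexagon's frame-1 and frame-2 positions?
1.9

The purple hexagon moved from (2.6, 2.4) to (1.9, 4.2), a distance of √(0.7² + 1.8²) ≈ 1.9.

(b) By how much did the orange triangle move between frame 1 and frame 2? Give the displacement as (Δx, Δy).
(-0.1, 3.8)

The orange triangle was at (5.1, 1.5) in frame 1 and (5.0, 5.3) in frame 2.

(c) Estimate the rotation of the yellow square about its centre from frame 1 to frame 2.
16° counter-clockwise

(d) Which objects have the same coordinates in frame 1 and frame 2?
none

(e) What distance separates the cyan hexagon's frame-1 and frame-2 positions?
0.6

The cyan hexagon moved from (7.2, 8.7) to (7.2, 8.1), a distance of √(0.0² + 0.6²) ≈ 0.6.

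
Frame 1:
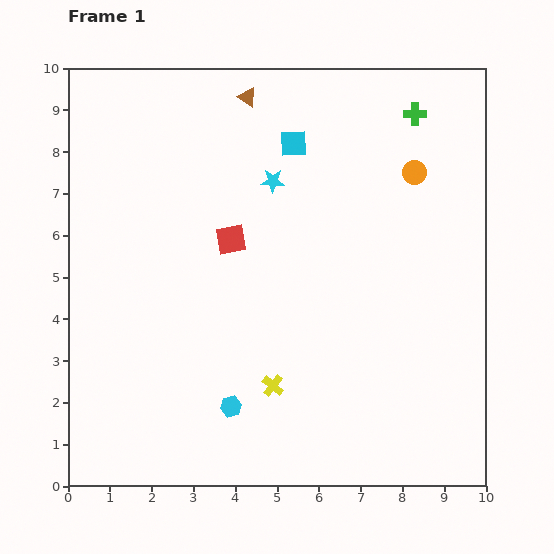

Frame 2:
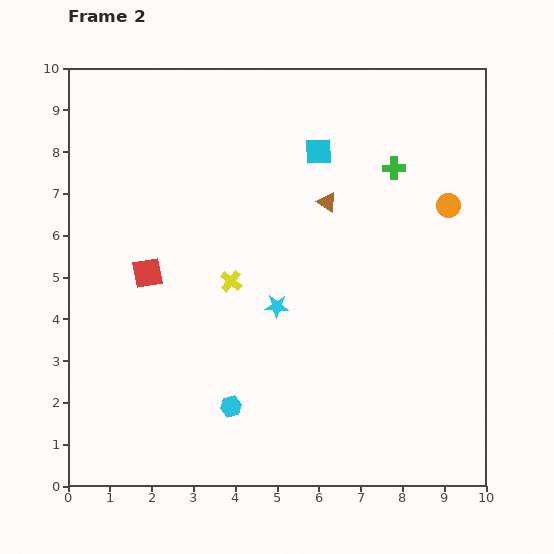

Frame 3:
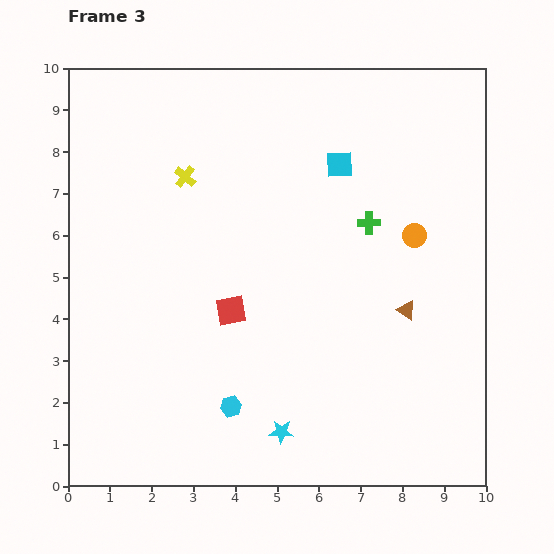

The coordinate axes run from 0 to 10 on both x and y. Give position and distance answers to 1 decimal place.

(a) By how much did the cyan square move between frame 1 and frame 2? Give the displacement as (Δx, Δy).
(0.6, -0.2)

The cyan square was at (5.4, 8.2) in frame 1 and (6.0, 8.0) in frame 2.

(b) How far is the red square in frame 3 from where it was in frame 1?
1.7

The red square moved from (3.9, 5.9) to (3.9, 4.2), a distance of √(0.0² + 1.7²) ≈ 1.7.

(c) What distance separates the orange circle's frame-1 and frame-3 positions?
1.5

The orange circle moved from (8.3, 7.5) to (8.3, 6.0), a distance of √(0.0² + 1.5²) ≈ 1.5.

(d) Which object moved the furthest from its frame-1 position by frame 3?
the brown triangle

(moved 6.4; next 6.0)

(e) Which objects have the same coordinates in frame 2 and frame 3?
the cyan hexagon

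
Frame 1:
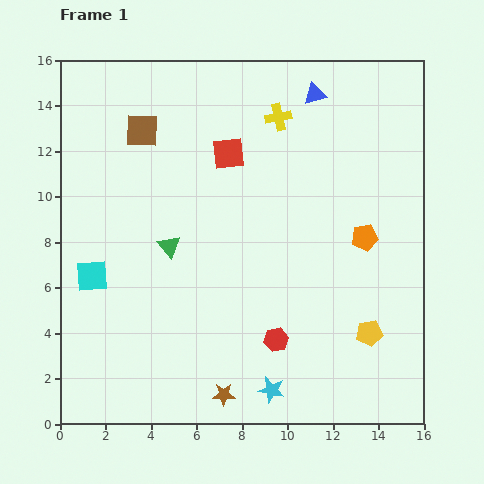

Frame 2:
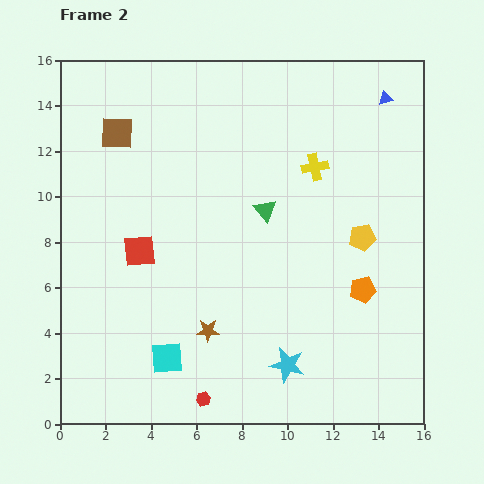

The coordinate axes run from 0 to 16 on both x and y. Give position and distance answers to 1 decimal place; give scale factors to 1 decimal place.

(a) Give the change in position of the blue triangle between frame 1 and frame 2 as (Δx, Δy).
(3.1, -0.2)

The blue triangle was at (11.2, 14.5) in frame 1 and (14.3, 14.3) in frame 2.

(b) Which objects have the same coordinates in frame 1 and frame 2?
none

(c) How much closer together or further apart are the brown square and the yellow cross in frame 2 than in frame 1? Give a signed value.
+2.8

Distance in frame 1: 6.0. Distance in frame 2: 8.8.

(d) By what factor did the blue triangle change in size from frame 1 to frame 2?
0.6×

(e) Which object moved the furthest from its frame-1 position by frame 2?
the red square

(moved 5.8; next 4.9)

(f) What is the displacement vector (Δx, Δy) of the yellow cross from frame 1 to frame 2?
(1.6, -2.2)

The yellow cross was at (9.6, 13.5) in frame 1 and (11.2, 11.3) in frame 2.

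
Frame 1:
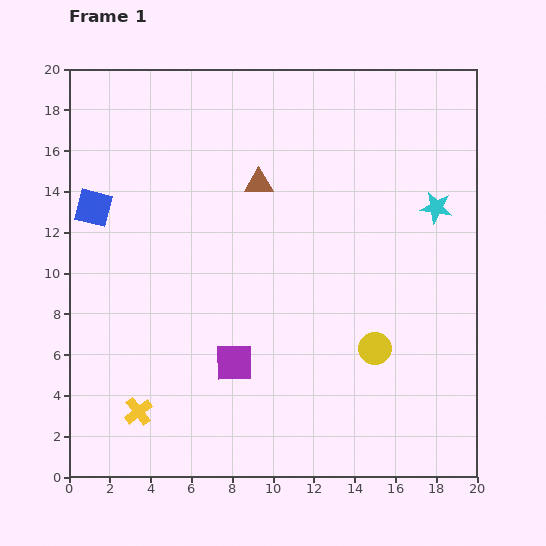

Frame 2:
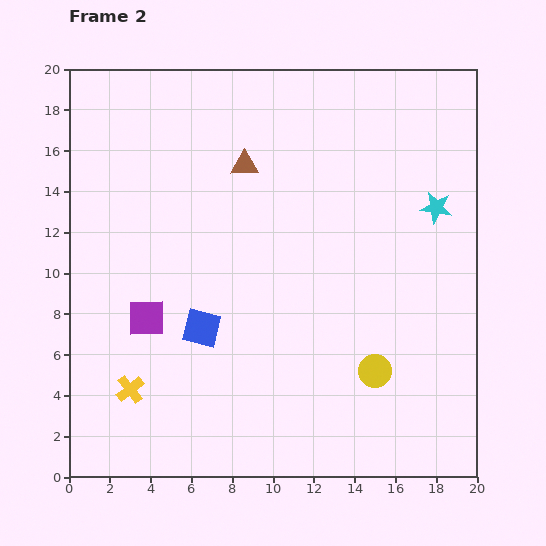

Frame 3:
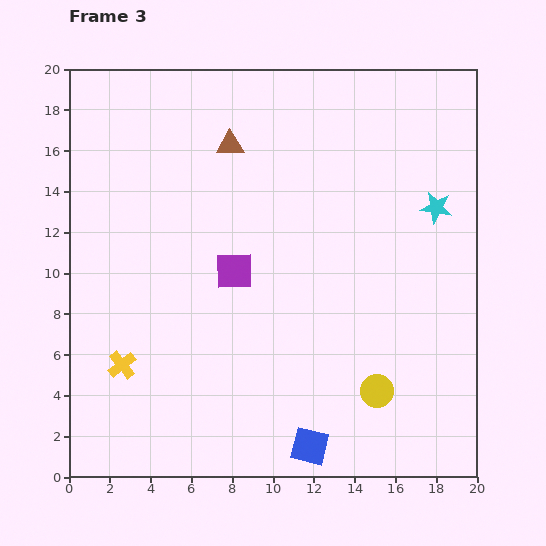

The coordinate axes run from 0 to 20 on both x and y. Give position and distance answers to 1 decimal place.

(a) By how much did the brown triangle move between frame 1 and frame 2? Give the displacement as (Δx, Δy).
(-0.7, 0.9)

The brown triangle was at (9.3, 14.4) in frame 1 and (8.6, 15.3) in frame 2.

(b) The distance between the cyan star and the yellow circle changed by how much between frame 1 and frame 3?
+2.0

Distance in frame 1: 7.5. Distance in frame 3: 9.5.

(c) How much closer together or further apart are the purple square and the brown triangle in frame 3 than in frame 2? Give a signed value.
-2.7

Distance in frame 2: 8.9. Distance in frame 3: 6.2.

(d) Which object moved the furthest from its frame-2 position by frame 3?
the blue square

(moved 7.9; next 4.9)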